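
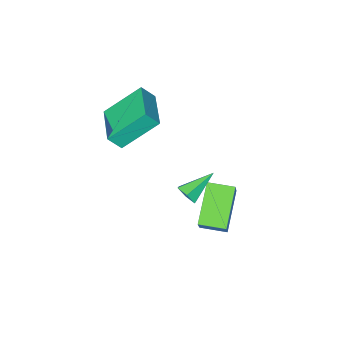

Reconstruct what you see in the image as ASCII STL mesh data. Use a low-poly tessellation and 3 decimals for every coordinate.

solid 
facet normal -0.695 0.277 0.664
outer loop
vertex 3.055 -2.95 4.432
vertex 3.889 -1.227 4.587
vertex 2.573 -2.66 3.807
endloop
endfacet
facet normal -0.435 -0.897 -0.081
outer loop
vertex 4.011 -3.233 2.433
vertex 3.055 -2.95 4.432
vertex 2.573 -2.66 3.807
endloop
endfacet
facet normal -0.695 0.277 0.664
outer loop
vertex 2.573 -2.66 3.807
vertex 3.889 -1.227 4.587
vertex 3.407 -0.938 3.962
endloop
endfacet
facet normal -0.573 0.345 -0.744
outer loop
vertex 3.407 -0.938 3.962
vertex 4.011 -3.233 2.433
vertex 2.573 -2.66 3.807
endloop
endfacet
facet normal 0.573 -0.344 0.744
outer loop
vertex 3.055 -2.95 4.432
vertex 5.327 -1.8 3.213
vertex 3.889 -1.227 4.587
endloop
endfacet
facet normal -0.434 -0.897 -0.080
outer loop
vertex 4.493 -3.522 3.058
vertex 3.055 -2.95 4.432
vertex 4.011 -3.233 2.433
endloop
endfacet
facet normal 0.573 -0.345 0.743
outer loop
vertex 4.493 -3.522 3.058
vertex 5.327 -1.8 3.213
vertex 3.055 -2.95 4.432
endloop
endfacet
facet normal 0.434 0.897 0.080
outer loop
vertex 3.889 -1.227 4.587
vertex 5.327 -1.8 3.213
vertex 3.407 -0.938 3.962
endloop
endfacet
facet normal -0.573 0.344 -0.743
outer loop
vertex 4.845 -1.51 2.588
vertex 4.011 -3.233 2.433
vertex 3.407 -0.938 3.962
endloop
endfacet
facet normal 0.434 0.897 0.081
outer loop
vertex 3.407 -0.938 3.962
vertex 5.327 -1.8 3.213
vertex 4.845 -1.51 2.588
endloop
endfacet
facet normal 0.695 -0.277 -0.664
outer loop
vertex 4.845 -1.51 2.588
vertex 4.493 -3.522 3.058
vertex 4.011 -3.233 2.433
endloop
endfacet
facet normal 0.695 -0.277 -0.664
outer loop
vertex 5.327 -1.8 3.213
vertex 4.493 -3.522 3.058
vertex 4.845 -1.51 2.588
endloop
endfacet
facet normal 0.833 -0.021 -0.553
outer loop
vertex 4.665 2.955 3.478
vertex 4.416 2.644 3.115
vertex 4.398 3.182 3.067
endloop
endfacet
facet normal -0.022 0.869 0.494
outer loop
vertex 4.665 2.955 3.478
vertex 4.398 3.182 3.067
vertex 3.224 2.676 3.905
endloop
endfacet
facet normal 0.834 -0.021 -0.552
outer loop
vertex 4.398 3.182 3.067
vertex 4.416 2.644 3.115
vertex 4.149 2.87 2.703
endloop
endfacet
facet normal -0.548 0.782 -0.296
outer loop
vertex 4.398 3.182 3.067
vertex 4.149 2.87 2.703
vertex 3.224 2.676 3.905
endloop
endfacet
facet normal 0.833 -0.023 -0.553
outer loop
vertex 4.149 2.87 2.703
vertex 4.416 2.644 3.115
vertex 4.166 2.333 2.751
endloop
endfacet
facet normal -0.784 -0.080 -0.616
outer loop
vertex 4.149 2.87 2.703
vertex 4.166 2.333 2.751
vertex 3.224 2.676 3.905
endloop
endfacet
facet normal 0.833 -0.022 -0.553
outer loop
vertex 4.166 2.333 2.751
vertex 4.416 2.644 3.115
vertex 4.433 2.106 3.162
endloop
endfacet
facet normal -0.496 -0.855 -0.150
outer loop
vertex 4.166 2.333 2.751
vertex 4.433 2.106 3.162
vertex 3.224 2.676 3.905
endloop
endfacet
facet normal 0.833 -0.022 -0.553
outer loop
vertex 4.433 2.106 3.162
vertex 4.416 2.644 3.115
vertex 4.683 2.418 3.526
endloop
endfacet
facet normal 0.030 -0.769 0.639
outer loop
vertex 4.433 2.106 3.162
vertex 4.683 2.418 3.526
vertex 3.224 2.676 3.905
endloop
endfacet
facet normal 0.833 -0.022 -0.553
outer loop
vertex 4.683 2.418 3.526
vertex 4.416 2.644 3.115
vertex 4.665 2.955 3.478
endloop
endfacet
facet normal 0.266 0.095 0.959
outer loop
vertex 4.683 2.418 3.526
vertex 4.665 2.955 3.478
vertex 3.224 2.676 3.905
endloop
endfacet
facet normal -0.345 -0.454 -0.822
outer loop
vertex 1.787 0.16 -0.307
vertex 0.946 0.94 -0.384
vertex 2.945 1.298 -1.422
endloop
endfacet
facet normal 0.732 -0.678 0.067
outer loop
vertex 3.494 2.02 -0.116
vertex 1.787 0.16 -0.307
vertex 2.945 1.298 -1.422
endloop
endfacet
facet normal -0.346 -0.453 -0.822
outer loop
vertex 2.945 1.298 -1.422
vertex 0.946 0.94 -0.384
vertex 2.104 2.079 -1.499
endloop
endfacet
facet normal 0.588 0.577 -0.566
outer loop
vertex 2.104 2.079 -1.499
vertex 3.494 2.02 -0.116
vertex 2.945 1.298 -1.422
endloop
endfacet
facet normal -0.588 -0.578 0.566
outer loop
vertex 1.787 0.16 -0.307
vertex 1.495 1.662 0.922
vertex 0.946 0.94 -0.384
endloop
endfacet
facet normal 0.732 -0.678 0.067
outer loop
vertex 2.336 0.881 0.999
vertex 1.787 0.16 -0.307
vertex 3.494 2.02 -0.116
endloop
endfacet
facet normal -0.588 -0.578 0.566
outer loop
vertex 2.336 0.881 0.999
vertex 1.495 1.662 0.922
vertex 1.787 0.16 -0.307
endloop
endfacet
facet normal -0.732 0.678 -0.067
outer loop
vertex 0.946 0.94 -0.384
vertex 1.495 1.662 0.922
vertex 2.104 2.079 -1.499
endloop
endfacet
facet normal 0.588 0.578 -0.566
outer loop
vertex 2.653 2.8 -0.193
vertex 3.494 2.02 -0.116
vertex 2.104 2.079 -1.499
endloop
endfacet
facet normal -0.731 0.679 -0.067
outer loop
vertex 2.104 2.079 -1.499
vertex 1.495 1.662 0.922
vertex 2.653 2.8 -0.193
endloop
endfacet
facet normal 0.345 0.453 0.822
outer loop
vertex 2.653 2.8 -0.193
vertex 2.336 0.881 0.999
vertex 3.494 2.02 -0.116
endloop
endfacet
facet normal 0.346 0.453 0.822
outer loop
vertex 1.495 1.662 0.922
vertex 2.336 0.881 0.999
vertex 2.653 2.8 -0.193
endloop
endfacet

endsolid


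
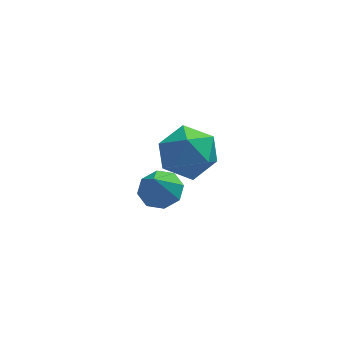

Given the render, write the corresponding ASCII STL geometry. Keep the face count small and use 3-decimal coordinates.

solid 
facet normal 0.277 0.232 0.933
outer loop
vertex -0.72 2.308 0.336
vertex -0.706 1.276 0.588
vertex 0.171 1.743 0.212
endloop
endfacet
facet normal 0.519 0.715 0.468
outer loop
vertex -0.72 2.308 0.336
vertex 0.171 1.743 0.212
vertex -0.122 2.442 -0.531
endloop
endfacet
facet normal -0.043 0.991 0.124
outer loop
vertex -0.72 2.308 0.336
vertex -0.122 2.442 -0.531
vertex -1.18 2.407 -0.616
endloop
endfacet
facet normal -0.632 0.678 0.376
outer loop
vertex -0.72 2.308 0.336
vertex -1.18 2.407 -0.616
vertex -1.541 1.687 0.076
endloop
endfacet
facet normal -0.435 0.208 0.876
outer loop
vertex -0.72 2.308 0.336
vertex -1.541 1.687 0.076
vertex -0.706 1.276 0.588
endloop
endfacet
facet normal 0.926 0.377 -0.011
outer loop
vertex -0.122 2.442 -0.531
vertex 0.171 1.743 0.212
vertex 0.261 1.493 -0.816
endloop
endfacet
facet normal 0.534 -0.406 0.741
outer loop
vertex 0.171 1.743 0.212
vertex -0.706 1.276 0.588
vertex -0.1 0.773 -0.124
endloop
endfacet
facet normal -0.617 -0.444 0.650
outer loop
vertex -0.706 1.276 0.588
vertex -1.541 1.687 0.076
vertex -1.158 0.738 -0.209
endloop
endfacet
facet normal -0.935 0.316 -0.159
outer loop
vertex -1.541 1.687 0.076
vertex -1.18 2.407 -0.616
vertex -1.451 1.437 -0.952
endloop
endfacet
facet normal 0.018 0.824 -0.566
outer loop
vertex -1.18 2.407 -0.616
vertex -0.122 2.442 -0.531
vertex -0.574 1.904 -1.328
endloop
endfacet
facet normal 0.632 -0.678 -0.376
outer loop
vertex -0.56 0.872 -1.076
vertex 0.261 1.493 -0.816
vertex -0.1 0.773 -0.124
endloop
endfacet
facet normal 0.043 -0.991 -0.124
outer loop
vertex -0.56 0.872 -1.076
vertex -0.1 0.773 -0.124
vertex -1.158 0.738 -0.209
endloop
endfacet
facet normal -0.519 -0.715 -0.468
outer loop
vertex -0.56 0.872 -1.076
vertex -1.158 0.738 -0.209
vertex -1.451 1.437 -0.952
endloop
endfacet
facet normal -0.277 -0.232 -0.933
outer loop
vertex -0.56 0.872 -1.076
vertex -1.451 1.437 -0.952
vertex -0.574 1.904 -1.328
endloop
endfacet
facet normal 0.435 -0.208 -0.876
outer loop
vertex -0.56 0.872 -1.076
vertex -0.574 1.904 -1.328
vertex 0.261 1.493 -0.816
endloop
endfacet
facet normal 0.935 -0.316 0.159
outer loop
vertex -0.1 0.773 -0.124
vertex 0.261 1.493 -0.816
vertex 0.171 1.743 0.212
endloop
endfacet
facet normal -0.018 -0.824 0.566
outer loop
vertex -1.158 0.738 -0.209
vertex -0.1 0.773 -0.124
vertex -0.706 1.276 0.588
endloop
endfacet
facet normal -0.926 -0.377 0.011
outer loop
vertex -1.451 1.437 -0.952
vertex -1.158 0.738 -0.209
vertex -1.541 1.687 0.076
endloop
endfacet
facet normal -0.534 0.406 -0.741
outer loop
vertex -0.574 1.904 -1.328
vertex -1.451 1.437 -0.952
vertex -1.18 2.407 -0.616
endloop
endfacet
facet normal 0.617 0.444 -0.650
outer loop
vertex 0.261 1.493 -0.816
vertex -0.574 1.904 -1.328
vertex -0.122 2.442 -0.531
endloop
endfacet
facet normal 0.209 0.409 -0.888
outer loop
vertex -0.794 4.207 -4.066
vertex -1.305 3.714 -4.413
vertex -1.354 4.434 -4.093
endloop
endfacet
facet normal 0.172 0.522 0.835
outer loop
vertex -0.794 4.207 -4.066
vertex -1.354 4.434 -4.093
vertex -1.575 3.186 -3.267
endloop
endfacet
facet normal 0.210 0.409 -0.888
outer loop
vertex -1.354 4.434 -4.093
vertex -1.305 3.714 -4.413
vertex -1.885 4.24 -4.308
endloop
endfacet
facet normal -0.478 0.542 0.691
outer loop
vertex -1.354 4.434 -4.093
vertex -1.885 4.24 -4.308
vertex -1.575 3.186 -3.267
endloop
endfacet
facet normal 0.209 0.408 -0.889
outer loop
vertex -1.885 4.24 -4.308
vertex -1.305 3.714 -4.413
vertex -2.076 3.737 -4.584
endloop
endfacet
facet normal -0.908 0.126 0.398
outer loop
vertex -1.885 4.24 -4.308
vertex -2.076 3.737 -4.584
vertex -1.575 3.186 -3.267
endloop
endfacet
facet normal 0.209 0.409 -0.888
outer loop
vertex -2.076 3.737 -4.584
vertex -1.305 3.714 -4.413
vertex -1.815 3.221 -4.76
endloop
endfacet
facet normal -0.867 -0.482 0.128
outer loop
vertex -2.076 3.737 -4.584
vertex -1.815 3.221 -4.76
vertex -1.575 3.186 -3.267
endloop
endfacet
facet normal 0.210 0.409 -0.888
outer loop
vertex -1.815 3.221 -4.76
vertex -1.305 3.714 -4.413
vertex -1.256 2.993 -4.733
endloop
endfacet
facet normal -0.379 -0.925 0.039
outer loop
vertex -1.815 3.221 -4.76
vertex -1.256 2.993 -4.733
vertex -1.575 3.186 -3.267
endloop
endfacet
facet normal 0.210 0.408 -0.888
outer loop
vertex -1.256 2.993 -4.733
vertex -1.305 3.714 -4.413
vertex -0.725 3.187 -4.518
endloop
endfacet
facet normal 0.271 -0.945 0.183
outer loop
vertex -1.256 2.993 -4.733
vertex -0.725 3.187 -4.518
vertex -1.575 3.186 -3.267
endloop
endfacet
facet normal 0.210 0.408 -0.889
outer loop
vertex -0.725 3.187 -4.518
vertex -1.305 3.714 -4.413
vertex -0.534 3.69 -4.242
endloop
endfacet
facet normal 0.702 -0.528 0.477
outer loop
vertex -0.725 3.187 -4.518
vertex -0.534 3.69 -4.242
vertex -1.575 3.186 -3.267
endloop
endfacet
facet normal 0.210 0.408 -0.889
outer loop
vertex -0.534 3.69 -4.242
vertex -1.305 3.714 -4.413
vertex -0.794 4.207 -4.066
endloop
endfacet
facet normal 0.661 0.078 0.746
outer loop
vertex -0.534 3.69 -4.242
vertex -0.794 4.207 -4.066
vertex -1.575 3.186 -3.267
endloop
endfacet

endsolid


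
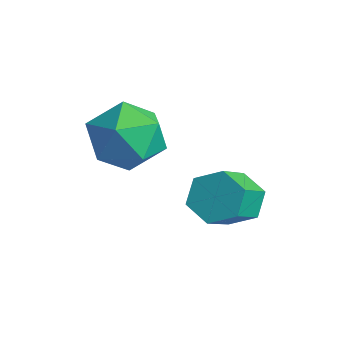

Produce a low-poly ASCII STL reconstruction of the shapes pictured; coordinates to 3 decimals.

solid 
facet normal -0.371 0.706 -0.603
outer loop
vertex 2.992 -1.593 -0.707
vertex 2.711 -1.142 -0.006
vertex 3.515 -0.995 -0.329
endloop
endfacet
facet normal 0.713 -0.199 -0.672
outer loop
vertex 2.992 -1.593 -0.707
vertex 3.515 -0.995 -0.329
vertex 3.591 -2.729 0.264
endloop
endfacet
facet normal 0.713 -0.199 -0.672
outer loop
vertex 3.591 -2.729 0.264
vertex 3.515 -0.995 -0.329
vertex 4.114 -2.131 0.642
endloop
endfacet
facet normal 0.372 -0.706 0.603
outer loop
vertex 3.591 -2.729 0.264
vertex 4.114 -2.131 0.642
vertex 3.309 -2.278 0.966
endloop
endfacet
facet normal -0.371 0.706 -0.603
outer loop
vertex 3.515 -0.995 -0.329
vertex 2.711 -1.142 -0.006
vertex 3.234 -0.544 0.372
endloop
endfacet
facet normal 0.872 0.489 0.035
outer loop
vertex 3.515 -0.995 -0.329
vertex 3.234 -0.544 0.372
vertex 4.114 -2.131 0.642
endloop
endfacet
facet normal 0.872 0.489 0.035
outer loop
vertex 4.114 -2.131 0.642
vertex 3.234 -0.544 0.372
vertex 3.833 -1.68 1.343
endloop
endfacet
facet normal 0.372 -0.706 0.603
outer loop
vertex 4.114 -2.131 0.642
vertex 3.833 -1.68 1.343
vertex 3.309 -2.278 0.966
endloop
endfacet
facet normal -0.372 0.706 -0.603
outer loop
vertex 3.234 -0.544 0.372
vertex 2.711 -1.142 -0.006
vertex 2.429 -0.691 0.696
endloop
endfacet
facet normal 0.159 0.689 0.708
outer loop
vertex 3.234 -0.544 0.372
vertex 2.429 -0.691 0.696
vertex 3.833 -1.68 1.343
endloop
endfacet
facet normal 0.159 0.689 0.708
outer loop
vertex 3.833 -1.68 1.343
vertex 2.429 -0.691 0.696
vertex 3.028 -1.827 1.667
endloop
endfacet
facet normal 0.372 -0.706 0.603
outer loop
vertex 3.833 -1.68 1.343
vertex 3.028 -1.827 1.667
vertex 3.309 -2.278 0.966
endloop
endfacet
facet normal -0.372 0.706 -0.603
outer loop
vertex 2.429 -0.691 0.696
vertex 2.711 -1.142 -0.006
vertex 1.906 -1.289 0.318
endloop
endfacet
facet normal -0.713 0.199 0.672
outer loop
vertex 2.429 -0.691 0.696
vertex 1.906 -1.289 0.318
vertex 3.028 -1.827 1.667
endloop
endfacet
facet normal -0.713 0.199 0.672
outer loop
vertex 3.028 -1.827 1.667
vertex 1.906 -1.289 0.318
vertex 2.505 -2.425 1.289
endloop
endfacet
facet normal 0.371 -0.706 0.603
outer loop
vertex 3.028 -1.827 1.667
vertex 2.505 -2.425 1.289
vertex 3.309 -2.278 0.966
endloop
endfacet
facet normal -0.372 0.706 -0.603
outer loop
vertex 1.906 -1.289 0.318
vertex 2.711 -1.142 -0.006
vertex 2.187 -1.74 -0.383
endloop
endfacet
facet normal -0.872 -0.489 -0.035
outer loop
vertex 1.906 -1.289 0.318
vertex 2.187 -1.74 -0.383
vertex 2.505 -2.425 1.289
endloop
endfacet
facet normal -0.872 -0.489 -0.035
outer loop
vertex 2.505 -2.425 1.289
vertex 2.187 -1.74 -0.383
vertex 2.786 -2.876 0.588
endloop
endfacet
facet normal 0.371 -0.706 0.603
outer loop
vertex 2.505 -2.425 1.289
vertex 2.786 -2.876 0.588
vertex 3.309 -2.278 0.966
endloop
endfacet
facet normal -0.372 0.706 -0.603
outer loop
vertex 2.187 -1.74 -0.383
vertex 2.711 -1.142 -0.006
vertex 2.992 -1.593 -0.707
endloop
endfacet
facet normal -0.159 -0.689 -0.708
outer loop
vertex 2.187 -1.74 -0.383
vertex 2.992 -1.593 -0.707
vertex 2.786 -2.876 0.588
endloop
endfacet
facet normal -0.159 -0.689 -0.708
outer loop
vertex 2.786 -2.876 0.588
vertex 2.992 -1.593 -0.707
vertex 3.591 -2.729 0.264
endloop
endfacet
facet normal 0.372 -0.706 0.603
outer loop
vertex 2.786 -2.876 0.588
vertex 3.591 -2.729 0.264
vertex 3.309 -2.278 0.966
endloop
endfacet
facet normal -0.645 0.522 0.558
outer loop
vertex -0.44 -3.21 2.501
vertex 0.354 -3.275 3.479
vertex 0.43 -2.312 2.667
endloop
endfacet
facet normal -0.700 0.702 -0.130
outer loop
vertex -0.44 -3.21 2.501
vertex 0.43 -2.312 2.667
vertex 0.197 -2.758 1.51
endloop
endfacet
facet normal -0.858 0.113 -0.500
outer loop
vertex -0.44 -3.21 2.501
vertex 0.197 -2.758 1.51
vertex -0.023 -3.997 1.607
endloop
endfacet
facet normal -0.901 -0.431 -0.041
outer loop
vertex -0.44 -3.21 2.501
vertex -0.023 -3.997 1.607
vertex 0.074 -4.316 2.824
endloop
endfacet
facet normal -0.770 -0.179 0.613
outer loop
vertex -0.44 -3.21 2.501
vertex 0.074 -4.316 2.824
vertex 0.354 -3.275 3.479
endloop
endfacet
facet normal -0.061 0.935 -0.348
outer loop
vertex 0.197 -2.758 1.51
vertex 0.43 -2.312 2.667
vertex 1.386 -2.544 1.876
endloop
endfacet
facet normal 0.027 0.643 0.765
outer loop
vertex 0.43 -2.312 2.667
vertex 0.354 -3.275 3.479
vertex 1.483 -2.863 3.093
endloop
endfacet
facet normal -0.175 -0.490 0.854
outer loop
vertex 0.354 -3.275 3.479
vertex 0.074 -4.316 2.824
vertex 1.263 -4.102 3.19
endloop
endfacet
facet normal -0.388 -0.899 -0.205
outer loop
vertex 0.074 -4.316 2.824
vertex -0.023 -3.997 1.607
vertex 1.03 -4.548 2.033
endloop
endfacet
facet normal -0.318 -0.018 -0.948
outer loop
vertex -0.023 -3.997 1.607
vertex 0.197 -2.758 1.51
vertex 1.106 -3.585 1.221
endloop
endfacet
facet normal 0.901 0.431 0.041
outer loop
vertex 1.9 -3.65 2.199
vertex 1.386 -2.544 1.876
vertex 1.483 -2.863 3.093
endloop
endfacet
facet normal 0.858 -0.113 0.500
outer loop
vertex 1.9 -3.65 2.199
vertex 1.483 -2.863 3.093
vertex 1.263 -4.102 3.19
endloop
endfacet
facet normal 0.700 -0.702 0.130
outer loop
vertex 1.9 -3.65 2.199
vertex 1.263 -4.102 3.19
vertex 1.03 -4.548 2.033
endloop
endfacet
facet normal 0.645 -0.522 -0.558
outer loop
vertex 1.9 -3.65 2.199
vertex 1.03 -4.548 2.033
vertex 1.106 -3.585 1.221
endloop
endfacet
facet normal 0.770 0.179 -0.613
outer loop
vertex 1.9 -3.65 2.199
vertex 1.106 -3.585 1.221
vertex 1.386 -2.544 1.876
endloop
endfacet
facet normal 0.388 0.899 0.205
outer loop
vertex 1.483 -2.863 3.093
vertex 1.386 -2.544 1.876
vertex 0.43 -2.312 2.667
endloop
endfacet
facet normal 0.318 0.018 0.948
outer loop
vertex 1.263 -4.102 3.19
vertex 1.483 -2.863 3.093
vertex 0.354 -3.275 3.479
endloop
endfacet
facet normal 0.061 -0.935 0.348
outer loop
vertex 1.03 -4.548 2.033
vertex 1.263 -4.102 3.19
vertex 0.074 -4.316 2.824
endloop
endfacet
facet normal -0.027 -0.643 -0.765
outer loop
vertex 1.106 -3.585 1.221
vertex 1.03 -4.548 2.033
vertex -0.023 -3.997 1.607
endloop
endfacet
facet normal 0.175 0.490 -0.854
outer loop
vertex 1.386 -2.544 1.876
vertex 1.106 -3.585 1.221
vertex 0.197 -2.758 1.51
endloop
endfacet

endsolid


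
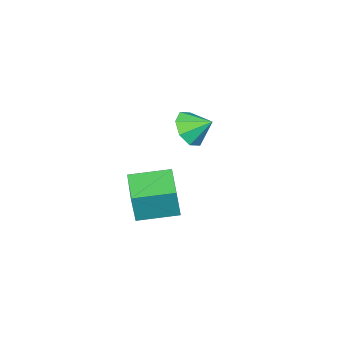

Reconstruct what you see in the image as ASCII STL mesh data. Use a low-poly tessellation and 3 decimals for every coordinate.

solid 
facet normal -0.664 0.737 0.127
outer loop
vertex 1.274 -2.264 -1.831
vertex 2.605 -1.009 -2.165
vertex 0.888 -2.315 -3.558
endloop
endfacet
facet normal -0.715 -0.675 0.180
outer loop
vertex 2.235 -3.811 -3.815
vertex 1.274 -2.264 -1.831
vertex 0.888 -2.315 -3.558
endloop
endfacet
facet normal -0.664 0.737 0.127
outer loop
vertex 0.888 -2.315 -3.558
vertex 2.605 -1.009 -2.165
vertex 2.219 -1.059 -3.892
endloop
endfacet
facet normal -0.218 -0.029 -0.976
outer loop
vertex 2.219 -1.059 -3.892
vertex 2.235 -3.811 -3.815
vertex 0.888 -2.315 -3.558
endloop
endfacet
facet normal 0.218 0.029 0.976
outer loop
vertex 1.274 -2.264 -1.831
vertex 3.952 -2.505 -2.422
vertex 2.605 -1.009 -2.165
endloop
endfacet
facet normal -0.716 -0.675 0.180
outer loop
vertex 2.621 -3.761 -2.088
vertex 1.274 -2.264 -1.831
vertex 2.235 -3.811 -3.815
endloop
endfacet
facet normal 0.218 0.029 0.976
outer loop
vertex 2.621 -3.761 -2.088
vertex 3.952 -2.505 -2.422
vertex 1.274 -2.264 -1.831
endloop
endfacet
facet normal 0.716 0.675 -0.179
outer loop
vertex 2.605 -1.009 -2.165
vertex 3.952 -2.505 -2.422
vertex 2.219 -1.059 -3.892
endloop
endfacet
facet normal -0.218 -0.029 -0.976
outer loop
vertex 3.566 -2.556 -4.149
vertex 2.235 -3.811 -3.815
vertex 2.219 -1.059 -3.892
endloop
endfacet
facet normal 0.716 0.675 -0.180
outer loop
vertex 2.219 -1.059 -3.892
vertex 3.952 -2.505 -2.422
vertex 3.566 -2.556 -4.149
endloop
endfacet
facet normal 0.663 -0.737 -0.127
outer loop
vertex 3.566 -2.556 -4.149
vertex 2.621 -3.761 -2.088
vertex 2.235 -3.811 -3.815
endloop
endfacet
facet normal 0.664 -0.737 -0.127
outer loop
vertex 3.952 -2.505 -2.422
vertex 2.621 -3.761 -2.088
vertex 3.566 -2.556 -4.149
endloop
endfacet
facet normal 0.224 -0.803 -0.553
outer loop
vertex -1.949 -4.498 -1.138
vertex -2.669 -4.172 -1.903
vertex -1.598 -4.0 -1.719
endloop
endfacet
facet normal 0.569 0.422 0.706
outer loop
vertex -1.949 -4.498 -1.138
vertex -1.598 -4.0 -1.719
vertex -2.971 -3.088 -1.157
endloop
endfacet
facet normal 0.224 -0.802 -0.553
outer loop
vertex -1.598 -4.0 -1.719
vertex -2.669 -4.172 -1.903
vertex -1.875 -3.602 -2.408
endloop
endfacet
facet normal 0.599 0.774 0.206
outer loop
vertex -1.598 -4.0 -1.719
vertex -1.875 -3.602 -2.408
vertex -2.971 -3.088 -1.157
endloop
endfacet
facet normal 0.225 -0.803 -0.553
outer loop
vertex -1.875 -3.602 -2.408
vertex -2.669 -4.172 -1.903
vertex -2.616 -3.539 -2.801
endloop
endfacet
facet normal 0.198 0.955 -0.219
outer loop
vertex -1.875 -3.602 -2.408
vertex -2.616 -3.539 -2.801
vertex -2.971 -3.088 -1.157
endloop
endfacet
facet normal 0.224 -0.803 -0.553
outer loop
vertex -2.616 -3.539 -2.801
vertex -2.669 -4.172 -1.903
vertex -3.389 -3.846 -2.668
endloop
endfacet
facet normal -0.397 0.860 -0.322
outer loop
vertex -2.616 -3.539 -2.801
vertex -3.389 -3.846 -2.668
vertex -2.971 -3.088 -1.157
endloop
endfacet
facet normal 0.224 -0.803 -0.553
outer loop
vertex -3.389 -3.846 -2.668
vertex -2.669 -4.172 -1.903
vertex -3.74 -4.344 -2.087
endloop
endfacet
facet normal -0.838 0.543 -0.041
outer loop
vertex -3.389 -3.846 -2.668
vertex -3.74 -4.344 -2.087
vertex -2.971 -3.088 -1.157
endloop
endfacet
facet normal 0.224 -0.803 -0.553
outer loop
vertex -3.74 -4.344 -2.087
vertex -2.669 -4.172 -1.903
vertex -3.463 -4.741 -1.398
endloop
endfacet
facet normal -0.868 0.191 0.459
outer loop
vertex -3.74 -4.344 -2.087
vertex -3.463 -4.741 -1.398
vertex -2.971 -3.088 -1.157
endloop
endfacet
facet normal 0.224 -0.803 -0.553
outer loop
vertex -3.463 -4.741 -1.398
vertex -2.669 -4.172 -1.903
vertex -2.721 -4.805 -1.005
endloop
endfacet
facet normal -0.467 0.010 0.884
outer loop
vertex -3.463 -4.741 -1.398
vertex -2.721 -4.805 -1.005
vertex -2.971 -3.088 -1.157
endloop
endfacet
facet normal 0.224 -0.803 -0.553
outer loop
vertex -2.721 -4.805 -1.005
vertex -2.669 -4.172 -1.903
vertex -1.949 -4.498 -1.138
endloop
endfacet
facet normal 0.128 0.106 0.986
outer loop
vertex -2.721 -4.805 -1.005
vertex -1.949 -4.498 -1.138
vertex -2.971 -3.088 -1.157
endloop
endfacet

endsolid


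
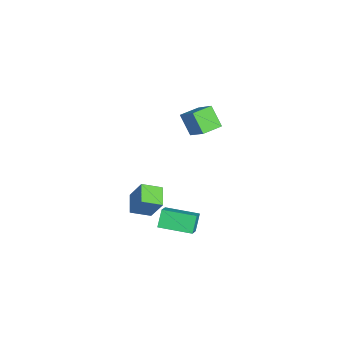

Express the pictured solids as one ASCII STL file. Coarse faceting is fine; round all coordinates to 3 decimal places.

solid 
facet normal -0.564 0.187 0.804
outer loop
vertex 3.779 -2.099 -1.058
vertex 4.201 -0.06 -1.237
vertex 2.554 -1.925 -1.958
endloop
endfacet
facet normal -0.202 -0.976 0.086
outer loop
vertex 3.259 -2.16 -2.963
vertex 3.779 -2.099 -1.058
vertex 2.554 -1.925 -1.958
endloop
endfacet
facet normal -0.564 0.187 0.804
outer loop
vertex 2.554 -1.925 -1.958
vertex 4.201 -0.06 -1.237
vertex 2.976 0.114 -2.137
endloop
endfacet
facet normal -0.801 0.114 -0.588
outer loop
vertex 2.976 0.114 -2.137
vertex 3.259 -2.16 -2.963
vertex 2.554 -1.925 -1.958
endloop
endfacet
facet normal 0.801 -0.114 0.588
outer loop
vertex 3.779 -2.099 -1.058
vertex 4.906 -0.295 -2.242
vertex 4.201 -0.06 -1.237
endloop
endfacet
facet normal -0.202 -0.976 0.086
outer loop
vertex 4.484 -2.334 -2.063
vertex 3.779 -2.099 -1.058
vertex 3.259 -2.16 -2.963
endloop
endfacet
facet normal 0.801 -0.114 0.588
outer loop
vertex 4.484 -2.334 -2.063
vertex 4.906 -0.295 -2.242
vertex 3.779 -2.099 -1.058
endloop
endfacet
facet normal 0.202 0.976 -0.086
outer loop
vertex 4.201 -0.06 -1.237
vertex 4.906 -0.295 -2.242
vertex 2.976 0.114 -2.137
endloop
endfacet
facet normal -0.801 0.114 -0.588
outer loop
vertex 3.681 -0.121 -3.142
vertex 3.259 -2.16 -2.963
vertex 2.976 0.114 -2.137
endloop
endfacet
facet normal 0.202 0.976 -0.086
outer loop
vertex 2.976 0.114 -2.137
vertex 4.906 -0.295 -2.242
vertex 3.681 -0.121 -3.142
endloop
endfacet
facet normal 0.564 -0.187 -0.804
outer loop
vertex 3.681 -0.121 -3.142
vertex 4.484 -2.334 -2.063
vertex 3.259 -2.16 -2.963
endloop
endfacet
facet normal 0.564 -0.187 -0.804
outer loop
vertex 4.906 -0.295 -2.242
vertex 4.484 -2.334 -2.063
vertex 3.681 -0.121 -3.142
endloop
endfacet
facet normal -0.578 0.814 0.052
outer loop
vertex -5.133 -0.042 1.029
vertex -3.902 0.758 2.202
vertex -4.337 0.605 -0.25
endloop
endfacet
facet normal -0.655 -0.426 -0.624
outer loop
vertex -3.538 -0.518 -0.322
vertex -5.133 -0.042 1.029
vertex -4.337 0.605 -0.25
endloop
endfacet
facet normal -0.579 0.814 0.052
outer loop
vertex -4.337 0.605 -0.25
vertex -3.902 0.758 2.202
vertex -3.105 1.406 0.923
endloop
endfacet
facet normal 0.485 0.395 -0.780
outer loop
vertex -3.105 1.406 0.923
vertex -3.538 -0.518 -0.322
vertex -4.337 0.605 -0.25
endloop
endfacet
facet normal -0.486 -0.396 0.780
outer loop
vertex -5.133 -0.042 1.029
vertex -3.103 -0.365 2.13
vertex -3.902 0.758 2.202
endloop
endfacet
facet normal -0.655 -0.425 -0.624
outer loop
vertex -4.335 -1.166 0.957
vertex -5.133 -0.042 1.029
vertex -3.538 -0.518 -0.322
endloop
endfacet
facet normal -0.486 -0.395 0.780
outer loop
vertex -4.335 -1.166 0.957
vertex -3.103 -0.365 2.13
vertex -5.133 -0.042 1.029
endloop
endfacet
facet normal 0.655 0.426 0.624
outer loop
vertex -3.902 0.758 2.202
vertex -3.103 -0.365 2.13
vertex -3.105 1.406 0.923
endloop
endfacet
facet normal 0.486 0.395 -0.780
outer loop
vertex -2.307 0.282 0.851
vertex -3.538 -0.518 -0.322
vertex -3.105 1.406 0.923
endloop
endfacet
facet normal 0.656 0.426 0.623
outer loop
vertex -3.105 1.406 0.923
vertex -3.103 -0.365 2.13
vertex -2.307 0.282 0.851
endloop
endfacet
facet normal 0.579 -0.814 -0.052
outer loop
vertex -2.307 0.282 0.851
vertex -4.335 -1.166 0.957
vertex -3.538 -0.518 -0.322
endloop
endfacet
facet normal 0.579 -0.814 -0.052
outer loop
vertex -3.103 -0.365 2.13
vertex -4.335 -1.166 0.957
vertex -2.307 0.282 0.851
endloop
endfacet
facet normal -0.937 -0.033 0.348
outer loop
vertex 1.623 -3.348 -0.606
vertex 1.391 -2.097 -1.112
vertex 1.078 -4.069 -2.14
endloop
endfacet
facet normal 0.170 -0.914 0.369
outer loop
vertex 2.389 -4.023 -2.628
vertex 1.623 -3.348 -0.606
vertex 1.078 -4.069 -2.14
endloop
endfacet
facet normal -0.937 -0.033 0.348
outer loop
vertex 1.078 -4.069 -2.14
vertex 1.391 -2.097 -1.112
vertex 0.846 -2.817 -2.646
endloop
endfacet
facet normal -0.306 -0.405 -0.861
outer loop
vertex 0.846 -2.817 -2.646
vertex 2.389 -4.023 -2.628
vertex 1.078 -4.069 -2.14
endloop
endfacet
facet normal 0.306 0.405 0.861
outer loop
vertex 1.623 -3.348 -0.606
vertex 2.702 -2.051 -1.6
vertex 1.391 -2.097 -1.112
endloop
endfacet
facet normal 0.169 -0.914 0.369
outer loop
vertex 2.934 -3.303 -1.094
vertex 1.623 -3.348 -0.606
vertex 2.389 -4.023 -2.628
endloop
endfacet
facet normal 0.307 0.405 0.861
outer loop
vertex 2.934 -3.303 -1.094
vertex 2.702 -2.051 -1.6
vertex 1.623 -3.348 -0.606
endloop
endfacet
facet normal -0.169 0.914 -0.369
outer loop
vertex 1.391 -2.097 -1.112
vertex 2.702 -2.051 -1.6
vertex 0.846 -2.817 -2.646
endloop
endfacet
facet normal -0.307 -0.405 -0.861
outer loop
vertex 2.157 -2.772 -3.134
vertex 2.389 -4.023 -2.628
vertex 0.846 -2.817 -2.646
endloop
endfacet
facet normal -0.169 0.914 -0.369
outer loop
vertex 0.846 -2.817 -2.646
vertex 2.702 -2.051 -1.6
vertex 2.157 -2.772 -3.134
endloop
endfacet
facet normal 0.937 0.033 -0.348
outer loop
vertex 2.157 -2.772 -3.134
vertex 2.934 -3.303 -1.094
vertex 2.389 -4.023 -2.628
endloop
endfacet
facet normal 0.937 0.033 -0.348
outer loop
vertex 2.702 -2.051 -1.6
vertex 2.934 -3.303 -1.094
vertex 2.157 -2.772 -3.134
endloop
endfacet

endsolid


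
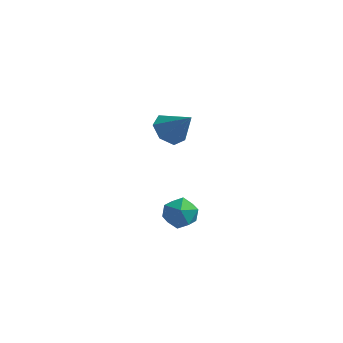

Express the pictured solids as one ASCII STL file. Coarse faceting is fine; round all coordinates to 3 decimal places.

solid 
facet normal -0.818 0.446 -0.362
outer loop
vertex 0.284 -2.031 -2.631
vertex -0.193 -2.705 -2.383
vertex -0.07 -2.042 -1.845
endloop
endfacet
facet normal -0.341 0.929 -0.141
outer loop
vertex 0.284 -2.031 -2.631
vertex -0.07 -2.042 -1.845
vertex 0.738 -1.761 -1.95
endloop
endfacet
facet normal 0.265 0.823 -0.503
outer loop
vertex 0.284 -2.031 -2.631
vertex 0.738 -1.761 -1.95
vertex 1.114 -2.25 -2.552
endloop
endfacet
facet normal 0.163 0.275 -0.948
outer loop
vertex 0.284 -2.031 -2.631
vertex 1.114 -2.25 -2.552
vertex 0.539 -2.833 -2.82
endloop
endfacet
facet normal -0.507 0.042 -0.861
outer loop
vertex 0.284 -2.031 -2.631
vertex 0.539 -2.833 -2.82
vertex -0.193 -2.705 -2.383
endloop
endfacet
facet normal -0.210 0.809 0.549
outer loop
vertex 0.738 -1.761 -1.95
vertex -0.07 -2.042 -1.845
vertex 0.541 -2.267 -1.28
endloop
endfacet
facet normal -0.981 0.027 0.191
outer loop
vertex -0.07 -2.042 -1.845
vertex -0.193 -2.705 -2.383
vertex -0.034 -2.85 -1.548
endloop
endfacet
facet normal -0.477 -0.628 -0.615
outer loop
vertex -0.193 -2.705 -2.383
vertex 0.539 -2.833 -2.82
vertex 0.342 -3.339 -2.15
endloop
endfacet
facet normal 0.606 -0.251 -0.755
outer loop
vertex 0.539 -2.833 -2.82
vertex 1.114 -2.25 -2.552
vertex 1.15 -3.058 -2.255
endloop
endfacet
facet normal 0.770 0.637 -0.036
outer loop
vertex 1.114 -2.25 -2.552
vertex 0.738 -1.761 -1.95
vertex 1.273 -2.395 -1.717
endloop
endfacet
facet normal -0.163 -0.275 0.948
outer loop
vertex 0.796 -3.069 -1.469
vertex 0.541 -2.267 -1.28
vertex -0.034 -2.85 -1.548
endloop
endfacet
facet normal -0.265 -0.823 0.503
outer loop
vertex 0.796 -3.069 -1.469
vertex -0.034 -2.85 -1.548
vertex 0.342 -3.339 -2.15
endloop
endfacet
facet normal 0.341 -0.929 0.141
outer loop
vertex 0.796 -3.069 -1.469
vertex 0.342 -3.339 -2.15
vertex 1.15 -3.058 -2.255
endloop
endfacet
facet normal 0.818 -0.446 0.362
outer loop
vertex 0.796 -3.069 -1.469
vertex 1.15 -3.058 -2.255
vertex 1.273 -2.395 -1.717
endloop
endfacet
facet normal 0.507 -0.042 0.861
outer loop
vertex 0.796 -3.069 -1.469
vertex 1.273 -2.395 -1.717
vertex 0.541 -2.267 -1.28
endloop
endfacet
facet normal -0.606 0.251 0.755
outer loop
vertex -0.034 -2.85 -1.548
vertex 0.541 -2.267 -1.28
vertex -0.07 -2.042 -1.845
endloop
endfacet
facet normal -0.770 -0.637 0.036
outer loop
vertex 0.342 -3.339 -2.15
vertex -0.034 -2.85 -1.548
vertex -0.193 -2.705 -2.383
endloop
endfacet
facet normal 0.210 -0.809 -0.549
outer loop
vertex 1.15 -3.058 -2.255
vertex 0.342 -3.339 -2.15
vertex 0.539 -2.833 -2.82
endloop
endfacet
facet normal 0.981 -0.027 -0.191
outer loop
vertex 1.273 -2.395 -1.717
vertex 1.15 -3.058 -2.255
vertex 1.114 -2.25 -2.552
endloop
endfacet
facet normal 0.477 0.628 0.615
outer loop
vertex 0.541 -2.267 -1.28
vertex 1.273 -2.395 -1.717
vertex 0.738 -1.761 -1.95
endloop
endfacet
facet normal -0.690 0.074 -0.720
outer loop
vertex -2.02 2.323 -1.56
vertex -2.498 2.899 -1.043
vertex -1.846 3.089 -1.648
endloop
endfacet
facet normal 0.929 -0.243 -0.278
outer loop
vertex -2.02 2.323 -1.56
vertex -1.846 3.089 -1.648
vertex -1.402 2.781 0.103
endloop
endfacet
facet normal -0.690 0.074 -0.720
outer loop
vertex -1.846 3.089 -1.648
vertex -2.498 2.899 -1.043
vertex -2.163 3.711 -1.28
endloop
endfacet
facet normal 0.852 0.509 -0.126
outer loop
vertex -1.846 3.089 -1.648
vertex -2.163 3.711 -1.28
vertex -1.402 2.781 0.103
endloop
endfacet
facet normal -0.690 0.074 -0.720
outer loop
vertex -2.163 3.711 -1.28
vertex -2.498 2.899 -1.043
vertex -2.733 3.722 -0.733
endloop
endfacet
facet normal 0.371 0.852 0.369
outer loop
vertex -2.163 3.711 -1.28
vertex -2.733 3.722 -0.733
vertex -1.402 2.781 0.103
endloop
endfacet
facet normal -0.690 0.074 -0.720
outer loop
vertex -2.733 3.722 -0.733
vertex -2.498 2.899 -1.043
vertex -3.126 3.113 -0.419
endloop
endfacet
facet normal -0.151 0.528 0.835
outer loop
vertex -2.733 3.722 -0.733
vertex -3.126 3.113 -0.419
vertex -1.402 2.781 0.103
endloop
endfacet
facet normal -0.690 0.074 -0.720
outer loop
vertex -3.126 3.113 -0.419
vertex -2.498 2.899 -1.043
vertex -3.046 2.343 -0.575
endloop
endfacet
facet normal -0.321 -0.220 0.921
outer loop
vertex -3.126 3.113 -0.419
vertex -3.046 2.343 -0.575
vertex -1.402 2.781 0.103
endloop
endfacet
facet normal -0.690 0.074 -0.720
outer loop
vertex -3.046 2.343 -0.575
vertex -2.498 2.899 -1.043
vertex -2.554 1.991 -1.083
endloop
endfacet
facet normal -0.011 -0.827 0.562
outer loop
vertex -3.046 2.343 -0.575
vertex -2.554 1.991 -1.083
vertex -1.402 2.781 0.103
endloop
endfacet
facet normal -0.690 0.074 -0.720
outer loop
vertex -2.554 1.991 -1.083
vertex -2.498 2.899 -1.043
vertex -2.02 2.323 -1.56
endloop
endfacet
facet normal 0.546 -0.838 0.028
outer loop
vertex -2.554 1.991 -1.083
vertex -2.02 2.323 -1.56
vertex -1.402 2.781 0.103
endloop
endfacet

endsolid


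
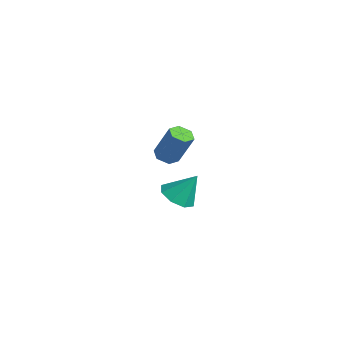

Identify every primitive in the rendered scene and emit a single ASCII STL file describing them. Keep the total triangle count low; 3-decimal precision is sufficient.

solid 
facet normal -0.258 -0.491 -0.832
outer loop
vertex -0.015 -1.205 -4.343
vertex -0.841 -1.173 -4.106
vertex -0.32 -0.667 -4.566
endloop
endfacet
facet normal 0.869 0.495 0.007
outer loop
vertex -0.015 -1.205 -4.343
vertex -0.32 -0.667 -4.566
vertex -0.459 -0.447 -2.874
endloop
endfacet
facet normal -0.258 -0.491 -0.832
outer loop
vertex -0.32 -0.667 -4.566
vertex -0.841 -1.173 -4.106
vertex -0.93 -0.424 -4.52
endloop
endfacet
facet normal 0.363 0.927 -0.091
outer loop
vertex -0.32 -0.667 -4.566
vertex -0.93 -0.424 -4.52
vertex -0.459 -0.447 -2.874
endloop
endfacet
facet normal -0.258 -0.491 -0.832
outer loop
vertex -0.93 -0.424 -4.52
vertex -0.841 -1.173 -4.106
vertex -1.488 -0.621 -4.231
endloop
endfacet
facet normal -0.287 0.953 0.095
outer loop
vertex -0.93 -0.424 -4.52
vertex -1.488 -0.621 -4.231
vertex -0.459 -0.447 -2.874
endloop
endfacet
facet normal -0.258 -0.491 -0.832
outer loop
vertex -1.488 -0.621 -4.231
vertex -0.841 -1.173 -4.106
vertex -1.667 -1.141 -3.869
endloop
endfacet
facet normal -0.695 0.556 0.456
outer loop
vertex -1.488 -0.621 -4.231
vertex -1.667 -1.141 -3.869
vertex -0.459 -0.447 -2.874
endloop
endfacet
facet normal -0.258 -0.490 -0.833
outer loop
vertex -1.667 -1.141 -3.869
vertex -0.841 -1.173 -4.106
vertex -1.362 -1.68 -3.646
endloop
endfacet
facet normal -0.625 -0.031 0.780
outer loop
vertex -1.667 -1.141 -3.869
vertex -1.362 -1.68 -3.646
vertex -0.459 -0.447 -2.874
endloop
endfacet
facet normal -0.257 -0.491 -0.832
outer loop
vertex -1.362 -1.68 -3.646
vertex -0.841 -1.173 -4.106
vertex -0.751 -1.922 -3.692
endloop
endfacet
facet normal -0.118 -0.464 0.878
outer loop
vertex -1.362 -1.68 -3.646
vertex -0.751 -1.922 -3.692
vertex -0.459 -0.447 -2.874
endloop
endfacet
facet normal -0.258 -0.491 -0.832
outer loop
vertex -0.751 -1.922 -3.692
vertex -0.841 -1.173 -4.106
vertex -0.193 -1.725 -3.981
endloop
endfacet
facet normal 0.531 -0.489 0.692
outer loop
vertex -0.751 -1.922 -3.692
vertex -0.193 -1.725 -3.981
vertex -0.459 -0.447 -2.874
endloop
endfacet
facet normal -0.258 -0.491 -0.832
outer loop
vertex -0.193 -1.725 -3.981
vertex -0.841 -1.173 -4.106
vertex -0.015 -1.205 -4.343
endloop
endfacet
facet normal 0.939 -0.091 0.331
outer loop
vertex -0.193 -1.725 -3.981
vertex -0.015 -1.205 -4.343
vertex -0.459 -0.447 -2.874
endloop
endfacet
facet normal -0.337 -0.282 -0.898
outer loop
vertex 3.197 -3.15 0.314
vertex 2.69 -3.067 0.478
vertex 2.968 -2.666 0.248
endloop
endfacet
facet normal 0.840 0.340 -0.423
outer loop
vertex 3.197 -3.15 0.314
vertex 2.968 -2.666 0.248
vertex 3.718 -2.717 1.697
endloop
endfacet
facet normal 0.840 0.339 -0.423
outer loop
vertex 3.718 -2.717 1.697
vertex 2.968 -2.666 0.248
vertex 3.489 -2.232 1.631
endloop
endfacet
facet normal 0.338 0.282 0.898
outer loop
vertex 3.718 -2.717 1.697
vertex 3.489 -2.232 1.631
vertex 3.21 -2.633 1.862
endloop
endfacet
facet normal -0.339 -0.280 -0.898
outer loop
vertex 2.968 -2.666 0.248
vertex 2.69 -3.067 0.478
vertex 2.461 -2.582 0.413
endloop
endfacet
facet normal 0.054 0.947 -0.317
outer loop
vertex 2.968 -2.666 0.248
vertex 2.461 -2.582 0.413
vertex 3.489 -2.232 1.631
endloop
endfacet
facet normal 0.052 0.947 -0.316
outer loop
vertex 3.489 -2.232 1.631
vertex 2.461 -2.582 0.413
vertex 2.981 -2.149 1.796
endloop
endfacet
facet normal 0.338 0.282 0.898
outer loop
vertex 3.489 -2.232 1.631
vertex 2.981 -2.149 1.796
vertex 3.21 -2.633 1.862
endloop
endfacet
facet normal -0.338 -0.280 -0.898
outer loop
vertex 2.461 -2.582 0.413
vertex 2.69 -3.067 0.478
vertex 2.182 -2.983 0.643
endloop
endfacet
facet normal -0.787 0.608 0.106
outer loop
vertex 2.461 -2.582 0.413
vertex 2.182 -2.983 0.643
vertex 2.981 -2.149 1.796
endloop
endfacet
facet normal -0.787 0.607 0.107
outer loop
vertex 2.981 -2.149 1.796
vertex 2.182 -2.983 0.643
vertex 2.703 -2.55 2.026
endloop
endfacet
facet normal 0.337 0.282 0.898
outer loop
vertex 2.981 -2.149 1.796
vertex 2.703 -2.55 2.026
vertex 3.21 -2.633 1.862
endloop
endfacet
facet normal -0.338 -0.282 -0.898
outer loop
vertex 2.182 -2.983 0.643
vertex 2.69 -3.067 0.478
vertex 2.411 -3.468 0.709
endloop
endfacet
facet normal -0.840 -0.339 0.423
outer loop
vertex 2.182 -2.983 0.643
vertex 2.411 -3.468 0.709
vertex 2.703 -2.55 2.026
endloop
endfacet
facet normal -0.840 -0.340 0.423
outer loop
vertex 2.703 -2.55 2.026
vertex 2.411 -3.468 0.709
vertex 2.932 -3.034 2.092
endloop
endfacet
facet normal 0.337 0.282 0.898
outer loop
vertex 2.703 -2.55 2.026
vertex 2.932 -3.034 2.092
vertex 3.21 -2.633 1.862
endloop
endfacet
facet normal -0.338 -0.282 -0.898
outer loop
vertex 2.411 -3.468 0.709
vertex 2.69 -3.067 0.478
vertex 2.919 -3.551 0.544
endloop
endfacet
facet normal -0.052 -0.947 0.317
outer loop
vertex 2.411 -3.468 0.709
vertex 2.919 -3.551 0.544
vertex 2.932 -3.034 2.092
endloop
endfacet
facet normal -0.054 -0.947 0.317
outer loop
vertex 2.932 -3.034 2.092
vertex 2.919 -3.551 0.544
vertex 3.439 -3.118 1.927
endloop
endfacet
facet normal 0.339 0.280 0.898
outer loop
vertex 2.932 -3.034 2.092
vertex 3.439 -3.118 1.927
vertex 3.21 -2.633 1.862
endloop
endfacet
facet normal -0.337 -0.282 -0.898
outer loop
vertex 2.919 -3.551 0.544
vertex 2.69 -3.067 0.478
vertex 3.197 -3.15 0.314
endloop
endfacet
facet normal 0.788 -0.607 -0.106
outer loop
vertex 2.919 -3.551 0.544
vertex 3.197 -3.15 0.314
vertex 3.439 -3.118 1.927
endloop
endfacet
facet normal 0.787 -0.608 -0.106
outer loop
vertex 3.439 -3.118 1.927
vertex 3.197 -3.15 0.314
vertex 3.718 -2.717 1.697
endloop
endfacet
facet normal 0.338 0.280 0.898
outer loop
vertex 3.439 -3.118 1.927
vertex 3.718 -2.717 1.697
vertex 3.21 -2.633 1.862
endloop
endfacet

endsolid


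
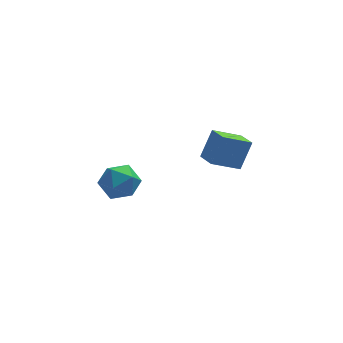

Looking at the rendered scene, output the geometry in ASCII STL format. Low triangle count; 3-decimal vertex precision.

solid 
facet normal -0.808 0.578 -0.114
outer loop
vertex -3.54 0.863 -2.434
vertex -4.067 0.287 -1.624
vertex -3.455 1.194 -1.362
endloop
endfacet
facet normal -0.213 0.938 -0.273
outer loop
vertex -3.54 0.863 -2.434
vertex -3.455 1.194 -1.362
vertex -2.549 1.206 -2.028
endloop
endfacet
facet normal 0.122 0.591 -0.797
outer loop
vertex -3.54 0.863 -2.434
vertex -2.549 1.206 -2.028
vertex -2.6 0.307 -2.702
endloop
endfacet
facet normal -0.266 0.015 -0.964
outer loop
vertex -3.54 0.863 -2.434
vertex -2.6 0.307 -2.702
vertex -3.538 -0.262 -2.452
endloop
endfacet
facet normal -0.841 0.007 -0.542
outer loop
vertex -3.54 0.863 -2.434
vertex -3.538 -0.262 -2.452
vertex -4.067 0.287 -1.624
endloop
endfacet
facet normal 0.210 0.930 0.302
outer loop
vertex -2.549 1.206 -2.028
vertex -3.455 1.194 -1.362
vertex -2.462 0.842 -0.968
endloop
endfacet
facet normal -0.753 0.346 0.560
outer loop
vertex -3.455 1.194 -1.362
vertex -4.067 0.287 -1.624
vertex -3.4 0.273 -0.718
endloop
endfacet
facet normal -0.806 -0.577 -0.132
outer loop
vertex -4.067 0.287 -1.624
vertex -3.538 -0.262 -2.452
vertex -3.451 -0.626 -1.392
endloop
endfacet
facet normal 0.124 -0.564 -0.817
outer loop
vertex -3.538 -0.262 -2.452
vertex -2.6 0.307 -2.702
vertex -2.545 -0.614 -2.058
endloop
endfacet
facet normal 0.752 0.368 -0.548
outer loop
vertex -2.6 0.307 -2.702
vertex -2.549 1.206 -2.028
vertex -1.933 0.293 -1.796
endloop
endfacet
facet normal 0.266 -0.015 0.964
outer loop
vertex -2.46 -0.283 -0.986
vertex -2.462 0.842 -0.968
vertex -3.4 0.273 -0.718
endloop
endfacet
facet normal -0.122 -0.591 0.797
outer loop
vertex -2.46 -0.283 -0.986
vertex -3.4 0.273 -0.718
vertex -3.451 -0.626 -1.392
endloop
endfacet
facet normal 0.213 -0.938 0.273
outer loop
vertex -2.46 -0.283 -0.986
vertex -3.451 -0.626 -1.392
vertex -2.545 -0.614 -2.058
endloop
endfacet
facet normal 0.808 -0.578 0.114
outer loop
vertex -2.46 -0.283 -0.986
vertex -2.545 -0.614 -2.058
vertex -1.933 0.293 -1.796
endloop
endfacet
facet normal 0.841 -0.007 0.542
outer loop
vertex -2.46 -0.283 -0.986
vertex -1.933 0.293 -1.796
vertex -2.462 0.842 -0.968
endloop
endfacet
facet normal -0.124 0.564 0.817
outer loop
vertex -3.4 0.273 -0.718
vertex -2.462 0.842 -0.968
vertex -3.455 1.194 -1.362
endloop
endfacet
facet normal -0.752 -0.368 0.548
outer loop
vertex -3.451 -0.626 -1.392
vertex -3.4 0.273 -0.718
vertex -4.067 0.287 -1.624
endloop
endfacet
facet normal -0.210 -0.930 -0.302
outer loop
vertex -2.545 -0.614 -2.058
vertex -3.451 -0.626 -1.392
vertex -3.538 -0.262 -2.452
endloop
endfacet
facet normal 0.753 -0.346 -0.560
outer loop
vertex -1.933 0.293 -1.796
vertex -2.545 -0.614 -2.058
vertex -2.6 0.307 -2.702
endloop
endfacet
facet normal 0.806 0.577 0.132
outer loop
vertex -2.462 0.842 -0.968
vertex -1.933 0.293 -1.796
vertex -2.549 1.206 -2.028
endloop
endfacet
facet normal -0.882 -0.114 0.458
outer loop
vertex 2.569 2.759 -1.131
vertex 2.274 3.909 -1.413
vertex 1.864 2.211 -2.625
endloop
endfacet
facet normal 0.242 -0.942 0.231
outer loop
vertex 3.406 2.411 -3.427
vertex 2.569 2.759 -1.131
vertex 1.864 2.211 -2.625
endloop
endfacet
facet normal -0.881 -0.114 0.458
outer loop
vertex 1.864 2.211 -2.625
vertex 2.274 3.909 -1.413
vertex 1.568 3.361 -2.907
endloop
endfacet
facet normal -0.406 -0.315 -0.858
outer loop
vertex 1.568 3.361 -2.907
vertex 3.406 2.411 -3.427
vertex 1.864 2.211 -2.625
endloop
endfacet
facet normal 0.406 0.314 0.858
outer loop
vertex 2.569 2.759 -1.131
vertex 3.816 4.109 -2.215
vertex 2.274 3.909 -1.413
endloop
endfacet
facet normal 0.242 -0.942 0.231
outer loop
vertex 4.112 2.959 -1.933
vertex 2.569 2.759 -1.131
vertex 3.406 2.411 -3.427
endloop
endfacet
facet normal 0.405 0.315 0.858
outer loop
vertex 4.112 2.959 -1.933
vertex 3.816 4.109 -2.215
vertex 2.569 2.759 -1.131
endloop
endfacet
facet normal -0.242 0.942 -0.231
outer loop
vertex 2.274 3.909 -1.413
vertex 3.816 4.109 -2.215
vertex 1.568 3.361 -2.907
endloop
endfacet
facet normal -0.405 -0.314 -0.858
outer loop
vertex 3.111 3.561 -3.709
vertex 3.406 2.411 -3.427
vertex 1.568 3.361 -2.907
endloop
endfacet
facet normal -0.242 0.942 -0.231
outer loop
vertex 1.568 3.361 -2.907
vertex 3.816 4.109 -2.215
vertex 3.111 3.561 -3.709
endloop
endfacet
facet normal 0.881 0.114 -0.458
outer loop
vertex 3.111 3.561 -3.709
vertex 4.112 2.959 -1.933
vertex 3.406 2.411 -3.427
endloop
endfacet
facet normal 0.882 0.115 -0.458
outer loop
vertex 3.816 4.109 -2.215
vertex 4.112 2.959 -1.933
vertex 3.111 3.561 -3.709
endloop
endfacet

endsolid


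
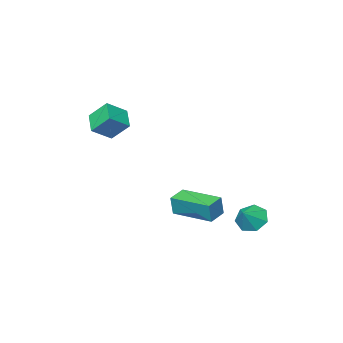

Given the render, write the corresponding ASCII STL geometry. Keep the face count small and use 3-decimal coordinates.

solid 
facet normal -0.822 0.149 -0.549
outer loop
vertex 2.068 -1.547 4.012
vertex 2.557 -0.669 3.517
vertex 2.502 -2.264 3.168
endloop
endfacet
facet normal -0.437 -0.784 0.441
outer loop
vertex 3.423 -2.431 3.783
vertex 2.068 -1.547 4.012
vertex 2.502 -2.264 3.168
endloop
endfacet
facet normal -0.822 0.149 -0.549
outer loop
vertex 2.502 -2.264 3.168
vertex 2.557 -0.669 3.517
vertex 2.991 -1.387 2.673
endloop
endfacet
facet normal 0.364 -0.603 -0.709
outer loop
vertex 2.991 -1.387 2.673
vertex 3.423 -2.431 3.783
vertex 2.502 -2.264 3.168
endloop
endfacet
facet normal -0.364 0.603 0.710
outer loop
vertex 2.068 -1.547 4.012
vertex 3.478 -0.836 4.132
vertex 2.557 -0.669 3.517
endloop
endfacet
facet normal -0.436 -0.784 0.442
outer loop
vertex 2.989 -1.713 4.627
vertex 2.068 -1.547 4.012
vertex 3.423 -2.431 3.783
endloop
endfacet
facet normal -0.365 0.604 0.709
outer loop
vertex 2.989 -1.713 4.627
vertex 3.478 -0.836 4.132
vertex 2.068 -1.547 4.012
endloop
endfacet
facet normal 0.437 0.783 -0.442
outer loop
vertex 2.557 -0.669 3.517
vertex 3.478 -0.836 4.132
vertex 2.991 -1.387 2.673
endloop
endfacet
facet normal 0.365 -0.603 -0.709
outer loop
vertex 3.912 -1.553 3.288
vertex 3.423 -2.431 3.783
vertex 2.991 -1.387 2.673
endloop
endfacet
facet normal 0.436 0.784 -0.442
outer loop
vertex 2.991 -1.387 2.673
vertex 3.478 -0.836 4.132
vertex 3.912 -1.553 3.288
endloop
endfacet
facet normal 0.822 -0.148 0.549
outer loop
vertex 3.912 -1.553 3.288
vertex 2.989 -1.713 4.627
vertex 3.423 -2.431 3.783
endloop
endfacet
facet normal 0.822 -0.149 0.549
outer loop
vertex 3.478 -0.836 4.132
vertex 2.989 -1.713 4.627
vertex 3.912 -1.553 3.288
endloop
endfacet
facet normal -0.722 -0.271 -0.636
outer loop
vertex -1.021 1.954 -2.124
vertex -1.465 2.543 -1.871
vertex -0.948 2.539 -2.456
endloop
endfacet
facet normal 0.973 -0.193 -0.125
outer loop
vertex -1.021 1.954 -2.124
vertex -0.948 2.539 -2.456
vertex -0.735 2.817 -1.229
endloop
endfacet
facet normal -0.722 -0.271 -0.636
outer loop
vertex -0.948 2.539 -2.456
vertex -1.465 2.543 -1.871
vertex -1.265 3.128 -2.347
endloop
endfacet
facet normal 0.831 0.494 -0.256
outer loop
vertex -0.948 2.539 -2.456
vertex -1.265 3.128 -2.347
vertex -0.735 2.817 -1.229
endloop
endfacet
facet normal -0.722 -0.272 -0.637
outer loop
vertex -1.265 3.128 -2.347
vertex -1.465 2.543 -1.871
vertex -1.732 3.276 -1.881
endloop
endfacet
facet normal 0.373 0.924 0.080
outer loop
vertex -1.265 3.128 -2.347
vertex -1.732 3.276 -1.881
vertex -0.735 2.817 -1.229
endloop
endfacet
facet normal -0.722 -0.272 -0.637
outer loop
vertex -1.732 3.276 -1.881
vertex -1.465 2.543 -1.871
vertex -1.998 2.872 -1.407
endloop
endfacet
facet normal -0.055 0.775 0.630
outer loop
vertex -1.732 3.276 -1.881
vertex -1.998 2.872 -1.407
vertex -0.735 2.817 -1.229
endloop
endfacet
facet normal -0.722 -0.272 -0.636
outer loop
vertex -1.998 2.872 -1.407
vertex -1.465 2.543 -1.871
vertex -1.862 2.221 -1.283
endloop
endfacet
facet normal -0.131 0.159 0.979
outer loop
vertex -1.998 2.872 -1.407
vertex -1.862 2.221 -1.283
vertex -0.735 2.817 -1.229
endloop
endfacet
facet normal -0.722 -0.272 -0.636
outer loop
vertex -1.862 2.221 -1.283
vertex -1.465 2.543 -1.871
vertex -1.427 1.812 -1.602
endloop
endfacet
facet normal 0.202 -0.460 0.865
outer loop
vertex -1.862 2.221 -1.283
vertex -1.427 1.812 -1.602
vertex -0.735 2.817 -1.229
endloop
endfacet
facet normal -0.723 -0.272 -0.636
outer loop
vertex -1.427 1.812 -1.602
vertex -1.465 2.543 -1.871
vertex -1.021 1.954 -2.124
endloop
endfacet
facet normal 0.694 -0.616 0.372
outer loop
vertex -1.427 1.812 -1.602
vertex -1.021 1.954 -2.124
vertex -0.735 2.817 -1.229
endloop
endfacet
facet normal -0.936 -0.311 0.167
outer loop
vertex -0.562 -1.107 -1.232
vertex -1.19 0.802 -1.193
vertex -0.728 -1.141 -2.228
endloop
endfacet
facet normal 0.313 -0.950 -0.020
outer loop
vertex 0.17 -0.842 -2.387
vertex -0.562 -1.107 -1.232
vertex -0.728 -1.141 -2.228
endloop
endfacet
facet normal -0.936 -0.311 0.167
outer loop
vertex -0.728 -1.141 -2.228
vertex -1.19 0.802 -1.193
vertex -1.356 0.768 -2.188
endloop
endfacet
facet normal -0.164 -0.033 -0.986
outer loop
vertex -1.356 0.768 -2.188
vertex 0.17 -0.842 -2.387
vertex -0.728 -1.141 -2.228
endloop
endfacet
facet normal 0.163 0.034 0.986
outer loop
vertex -0.562 -1.107 -1.232
vertex -0.292 1.101 -1.352
vertex -1.19 0.802 -1.193
endloop
endfacet
facet normal 0.313 -0.950 -0.020
outer loop
vertex 0.336 -0.808 -1.392
vertex -0.562 -1.107 -1.232
vertex 0.17 -0.842 -2.387
endloop
endfacet
facet normal 0.165 0.033 0.986
outer loop
vertex 0.336 -0.808 -1.392
vertex -0.292 1.101 -1.352
vertex -0.562 -1.107 -1.232
endloop
endfacet
facet normal -0.313 0.950 0.020
outer loop
vertex -1.19 0.802 -1.193
vertex -0.292 1.101 -1.352
vertex -1.356 0.768 -2.188
endloop
endfacet
facet normal -0.164 -0.034 -0.986
outer loop
vertex -0.458 1.067 -2.348
vertex 0.17 -0.842 -2.387
vertex -1.356 0.768 -2.188
endloop
endfacet
facet normal -0.313 0.950 0.020
outer loop
vertex -1.356 0.768 -2.188
vertex -0.292 1.101 -1.352
vertex -0.458 1.067 -2.348
endloop
endfacet
facet normal 0.936 0.311 -0.167
outer loop
vertex -0.458 1.067 -2.348
vertex 0.336 -0.808 -1.392
vertex 0.17 -0.842 -2.387
endloop
endfacet
facet normal 0.936 0.311 -0.167
outer loop
vertex -0.292 1.101 -1.352
vertex 0.336 -0.808 -1.392
vertex -0.458 1.067 -2.348
endloop
endfacet

endsolid


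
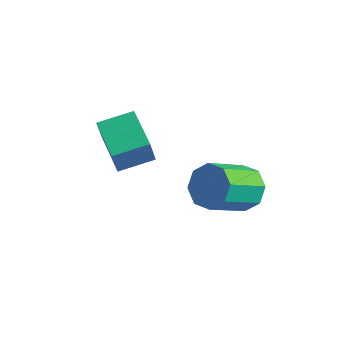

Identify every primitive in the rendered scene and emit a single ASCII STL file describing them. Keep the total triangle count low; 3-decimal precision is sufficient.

solid 
facet normal -0.836 0.526 0.154
outer loop
vertex -1.117 -0.799 3.271
vertex -0.306 0.396 3.594
vertex -1.128 -0.481 2.124
endloop
endfacet
facet normal -0.548 -0.807 -0.219
outer loop
vertex 0.486 -1.496 1.826
vertex -1.117 -0.799 3.271
vertex -1.128 -0.481 2.124
endloop
endfacet
facet normal -0.837 0.525 0.154
outer loop
vertex -1.128 -0.481 2.124
vertex -0.306 0.396 3.594
vertex -0.318 0.714 2.447
endloop
endfacet
facet normal -0.010 0.267 -0.964
outer loop
vertex -0.318 0.714 2.447
vertex 0.486 -1.496 1.826
vertex -1.128 -0.481 2.124
endloop
endfacet
facet normal 0.010 -0.267 0.964
outer loop
vertex -1.117 -0.799 3.271
vertex 1.308 -0.619 3.296
vertex -0.306 0.396 3.594
endloop
endfacet
facet normal -0.548 -0.808 -0.218
outer loop
vertex 0.498 -1.814 2.973
vertex -1.117 -0.799 3.271
vertex 0.486 -1.496 1.826
endloop
endfacet
facet normal 0.010 -0.267 0.964
outer loop
vertex 0.498 -1.814 2.973
vertex 1.308 -0.619 3.296
vertex -1.117 -0.799 3.271
endloop
endfacet
facet normal 0.548 0.807 0.218
outer loop
vertex -0.306 0.396 3.594
vertex 1.308 -0.619 3.296
vertex -0.318 0.714 2.447
endloop
endfacet
facet normal -0.010 0.267 -0.964
outer loop
vertex 1.297 -0.301 2.149
vertex 0.486 -1.496 1.826
vertex -0.318 0.714 2.447
endloop
endfacet
facet normal 0.548 0.808 0.219
outer loop
vertex -0.318 0.714 2.447
vertex 1.308 -0.619 3.296
vertex 1.297 -0.301 2.149
endloop
endfacet
facet normal 0.836 -0.526 -0.155
outer loop
vertex 1.297 -0.301 2.149
vertex 0.498 -1.814 2.973
vertex 0.486 -1.496 1.826
endloop
endfacet
facet normal 0.837 -0.526 -0.154
outer loop
vertex 1.308 -0.619 3.296
vertex 0.498 -1.814 2.973
vertex 1.297 -0.301 2.149
endloop
endfacet
facet normal 0.174 0.805 -0.568
outer loop
vertex 5.021 1.135 0.702
vertex 4.08 1.419 0.816
vertex 4.924 1.582 1.306
endloop
endfacet
facet normal 0.976 -0.066 0.206
outer loop
vertex 5.021 1.135 0.702
vertex 4.924 1.582 1.306
vertex 4.662 -0.523 1.871
endloop
endfacet
facet normal 0.976 -0.066 0.206
outer loop
vertex 4.662 -0.523 1.871
vertex 4.924 1.582 1.306
vertex 4.565 -0.076 2.475
endloop
endfacet
facet normal -0.175 -0.805 0.567
outer loop
vertex 4.662 -0.523 1.871
vertex 4.565 -0.076 2.475
vertex 3.72 -0.239 1.984
endloop
endfacet
facet normal 0.174 0.805 -0.567
outer loop
vertex 4.924 1.582 1.306
vertex 4.08 1.419 0.816
vertex 4.332 1.933 1.623
endloop
endfacet
facet normal 0.600 0.370 0.709
outer loop
vertex 4.924 1.582 1.306
vertex 4.332 1.933 1.623
vertex 4.565 -0.076 2.475
endloop
endfacet
facet normal 0.600 0.370 0.709
outer loop
vertex 4.565 -0.076 2.475
vertex 4.332 1.933 1.623
vertex 3.973 0.275 2.792
endloop
endfacet
facet normal -0.174 -0.805 0.567
outer loop
vertex 4.565 -0.076 2.475
vertex 3.973 0.275 2.792
vertex 3.72 -0.239 1.984
endloop
endfacet
facet normal 0.175 0.805 -0.567
outer loop
vertex 4.332 1.933 1.623
vertex 4.08 1.419 0.816
vertex 3.592 1.984 1.467
endloop
endfacet
facet normal -0.127 0.590 0.797
outer loop
vertex 4.332 1.933 1.623
vertex 3.592 1.984 1.467
vertex 3.973 0.275 2.792
endloop
endfacet
facet normal -0.127 0.590 0.797
outer loop
vertex 3.973 0.275 2.792
vertex 3.592 1.984 1.467
vertex 3.233 0.326 2.636
endloop
endfacet
facet normal -0.175 -0.805 0.567
outer loop
vertex 3.973 0.275 2.792
vertex 3.233 0.326 2.636
vertex 3.72 -0.239 1.984
endloop
endfacet
facet normal 0.175 0.805 -0.568
outer loop
vertex 3.592 1.984 1.467
vertex 4.08 1.419 0.816
vertex 3.138 1.703 0.929
endloop
endfacet
facet normal -0.782 0.464 0.417
outer loop
vertex 3.592 1.984 1.467
vertex 3.138 1.703 0.929
vertex 3.233 0.326 2.636
endloop
endfacet
facet normal -0.782 0.464 0.417
outer loop
vertex 3.233 0.326 2.636
vertex 3.138 1.703 0.929
vertex 2.779 0.045 2.098
endloop
endfacet
facet normal -0.174 -0.805 0.567
outer loop
vertex 3.233 0.326 2.636
vertex 2.779 0.045 2.098
vertex 3.72 -0.239 1.984
endloop
endfacet
facet normal 0.175 0.805 -0.567
outer loop
vertex 3.138 1.703 0.929
vertex 4.08 1.419 0.816
vertex 3.235 1.256 0.325
endloop
endfacet
facet normal -0.976 0.066 -0.206
outer loop
vertex 3.138 1.703 0.929
vertex 3.235 1.256 0.325
vertex 2.779 0.045 2.098
endloop
endfacet
facet normal -0.976 0.066 -0.206
outer loop
vertex 2.779 0.045 2.098
vertex 3.235 1.256 0.325
vertex 2.876 -0.402 1.494
endloop
endfacet
facet normal -0.174 -0.805 0.568
outer loop
vertex 2.779 0.045 2.098
vertex 2.876 -0.402 1.494
vertex 3.72 -0.239 1.984
endloop
endfacet
facet normal 0.174 0.805 -0.567
outer loop
vertex 3.235 1.256 0.325
vertex 4.08 1.419 0.816
vertex 3.827 0.905 0.008
endloop
endfacet
facet normal -0.600 -0.370 -0.709
outer loop
vertex 3.235 1.256 0.325
vertex 3.827 0.905 0.008
vertex 2.876 -0.402 1.494
endloop
endfacet
facet normal -0.600 -0.370 -0.709
outer loop
vertex 2.876 -0.402 1.494
vertex 3.827 0.905 0.008
vertex 3.468 -0.753 1.177
endloop
endfacet
facet normal -0.174 -0.805 0.567
outer loop
vertex 2.876 -0.402 1.494
vertex 3.468 -0.753 1.177
vertex 3.72 -0.239 1.984
endloop
endfacet
facet normal 0.175 0.805 -0.567
outer loop
vertex 3.827 0.905 0.008
vertex 4.08 1.419 0.816
vertex 4.567 0.854 0.164
endloop
endfacet
facet normal 0.127 -0.590 -0.797
outer loop
vertex 3.827 0.905 0.008
vertex 4.567 0.854 0.164
vertex 3.468 -0.753 1.177
endloop
endfacet
facet normal 0.127 -0.590 -0.797
outer loop
vertex 3.468 -0.753 1.177
vertex 4.567 0.854 0.164
vertex 4.208 -0.804 1.333
endloop
endfacet
facet normal -0.175 -0.805 0.567
outer loop
vertex 3.468 -0.753 1.177
vertex 4.208 -0.804 1.333
vertex 3.72 -0.239 1.984
endloop
endfacet
facet normal 0.174 0.805 -0.567
outer loop
vertex 4.567 0.854 0.164
vertex 4.08 1.419 0.816
vertex 5.021 1.135 0.702
endloop
endfacet
facet normal 0.782 -0.464 -0.417
outer loop
vertex 4.567 0.854 0.164
vertex 5.021 1.135 0.702
vertex 4.208 -0.804 1.333
endloop
endfacet
facet normal 0.782 -0.464 -0.417
outer loop
vertex 4.208 -0.804 1.333
vertex 5.021 1.135 0.702
vertex 4.662 -0.523 1.871
endloop
endfacet
facet normal -0.175 -0.805 0.568
outer loop
vertex 4.208 -0.804 1.333
vertex 4.662 -0.523 1.871
vertex 3.72 -0.239 1.984
endloop
endfacet

endsolid


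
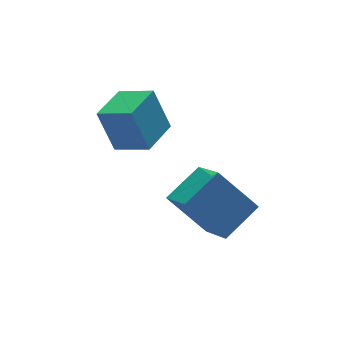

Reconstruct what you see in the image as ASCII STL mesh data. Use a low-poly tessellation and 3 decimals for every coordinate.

solid 
facet normal -0.458 0.559 0.691
outer loop
vertex 2.581 -0.772 -1.302
vertex 4.128 -0.413 -0.567
vertex 2.77 0.866 -2.502
endloop
endfacet
facet normal -0.884 -0.206 -0.420
outer loop
vertex 3.732 -0.307 -3.953
vertex 2.581 -0.772 -1.302
vertex 2.77 0.866 -2.502
endloop
endfacet
facet normal -0.458 0.559 0.691
outer loop
vertex 2.77 0.866 -2.502
vertex 4.128 -0.413 -0.567
vertex 4.317 1.226 -1.767
endloop
endfacet
facet normal 0.092 0.803 -0.588
outer loop
vertex 4.317 1.226 -1.767
vertex 3.732 -0.307 -3.953
vertex 2.77 0.866 -2.502
endloop
endfacet
facet normal -0.093 -0.804 0.588
outer loop
vertex 2.581 -0.772 -1.302
vertex 5.09 -1.586 -2.018
vertex 4.128 -0.413 -0.567
endloop
endfacet
facet normal -0.884 -0.205 -0.420
outer loop
vertex 3.543 -1.946 -2.753
vertex 2.581 -0.772 -1.302
vertex 3.732 -0.307 -3.953
endloop
endfacet
facet normal -0.093 -0.803 0.588
outer loop
vertex 3.543 -1.946 -2.753
vertex 5.09 -1.586 -2.018
vertex 2.581 -0.772 -1.302
endloop
endfacet
facet normal 0.884 0.206 0.420
outer loop
vertex 4.128 -0.413 -0.567
vertex 5.09 -1.586 -2.018
vertex 4.317 1.226 -1.767
endloop
endfacet
facet normal 0.093 0.803 -0.588
outer loop
vertex 5.279 0.052 -3.218
vertex 3.732 -0.307 -3.953
vertex 4.317 1.226 -1.767
endloop
endfacet
facet normal 0.884 0.206 0.420
outer loop
vertex 4.317 1.226 -1.767
vertex 5.09 -1.586 -2.018
vertex 5.279 0.052 -3.218
endloop
endfacet
facet normal 0.458 -0.559 -0.691
outer loop
vertex 5.279 0.052 -3.218
vertex 3.543 -1.946 -2.753
vertex 3.732 -0.307 -3.953
endloop
endfacet
facet normal 0.458 -0.559 -0.691
outer loop
vertex 5.09 -1.586 -2.018
vertex 3.543 -1.946 -2.753
vertex 5.279 0.052 -3.218
endloop
endfacet
facet normal -0.836 -0.547 0.045
outer loop
vertex 2.017 1.933 1.871
vertex 1.24 3.073 1.282
vertex 2.348 1.29 0.19
endloop
endfacet
facet normal 0.518 -0.760 0.393
outer loop
vertex 3.72 2.187 0.118
vertex 2.017 1.933 1.871
vertex 2.348 1.29 0.19
endloop
endfacet
facet normal -0.836 -0.546 0.043
outer loop
vertex 2.348 1.29 0.19
vertex 1.24 3.073 1.282
vertex 1.572 2.431 -0.399
endloop
endfacet
facet normal 0.181 -0.351 -0.919
outer loop
vertex 1.572 2.431 -0.399
vertex 3.72 2.187 0.118
vertex 2.348 1.29 0.19
endloop
endfacet
facet normal -0.181 0.351 0.919
outer loop
vertex 2.017 1.933 1.871
vertex 2.612 3.97 1.21
vertex 1.24 3.073 1.282
endloop
endfacet
facet normal 0.518 -0.760 0.393
outer loop
vertex 3.388 2.829 1.799
vertex 2.017 1.933 1.871
vertex 3.72 2.187 0.118
endloop
endfacet
facet normal -0.181 0.351 0.919
outer loop
vertex 3.388 2.829 1.799
vertex 2.612 3.97 1.21
vertex 2.017 1.933 1.871
endloop
endfacet
facet normal -0.518 0.760 -0.393
outer loop
vertex 1.24 3.073 1.282
vertex 2.612 3.97 1.21
vertex 1.572 2.431 -0.399
endloop
endfacet
facet normal 0.181 -0.351 -0.919
outer loop
vertex 2.943 3.327 -0.471
vertex 3.72 2.187 0.118
vertex 1.572 2.431 -0.399
endloop
endfacet
facet normal -0.517 0.760 -0.393
outer loop
vertex 1.572 2.431 -0.399
vertex 2.612 3.97 1.21
vertex 2.943 3.327 -0.471
endloop
endfacet
facet normal 0.836 0.547 -0.044
outer loop
vertex 2.943 3.327 -0.471
vertex 3.388 2.829 1.799
vertex 3.72 2.187 0.118
endloop
endfacet
facet normal 0.837 0.546 -0.044
outer loop
vertex 2.612 3.97 1.21
vertex 3.388 2.829 1.799
vertex 2.943 3.327 -0.471
endloop
endfacet

endsolid


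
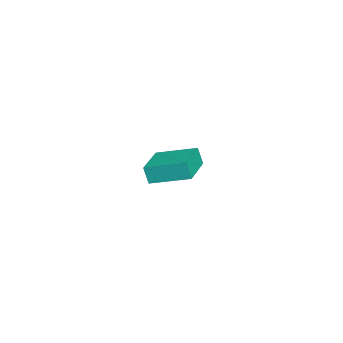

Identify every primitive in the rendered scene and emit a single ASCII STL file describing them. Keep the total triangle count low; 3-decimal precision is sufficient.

solid 
facet normal -0.982 0.141 -0.127
outer loop
vertex 0.917 2.521 0.401
vertex 1.11 4.385 0.978
vertex 1.066 2.775 -0.47
endloop
endfacet
facet normal -0.099 -0.951 -0.294
outer loop
vertex 3.01 2.495 -0.218
vertex 0.917 2.521 0.401
vertex 1.066 2.775 -0.47
endloop
endfacet
facet normal -0.982 0.142 -0.128
outer loop
vertex 1.066 2.775 -0.47
vertex 1.11 4.385 0.978
vertex 1.26 4.639 0.106
endloop
endfacet
facet normal 0.163 0.276 -0.947
outer loop
vertex 1.26 4.639 0.106
vertex 3.01 2.495 -0.218
vertex 1.066 2.775 -0.47
endloop
endfacet
facet normal -0.163 -0.276 0.947
outer loop
vertex 0.917 2.521 0.401
vertex 3.054 4.105 1.23
vertex 1.11 4.385 0.978
endloop
endfacet
facet normal -0.099 -0.951 -0.294
outer loop
vertex 2.86 2.241 0.654
vertex 0.917 2.521 0.401
vertex 3.01 2.495 -0.218
endloop
endfacet
facet normal -0.163 -0.276 0.947
outer loop
vertex 2.86 2.241 0.654
vertex 3.054 4.105 1.23
vertex 0.917 2.521 0.401
endloop
endfacet
facet normal 0.099 0.951 0.294
outer loop
vertex 1.11 4.385 0.978
vertex 3.054 4.105 1.23
vertex 1.26 4.639 0.106
endloop
endfacet
facet normal 0.163 0.276 -0.947
outer loop
vertex 3.203 4.359 0.359
vertex 3.01 2.495 -0.218
vertex 1.26 4.639 0.106
endloop
endfacet
facet normal 0.099 0.951 0.294
outer loop
vertex 1.26 4.639 0.106
vertex 3.054 4.105 1.23
vertex 3.203 4.359 0.359
endloop
endfacet
facet normal 0.982 -0.141 0.128
outer loop
vertex 3.203 4.359 0.359
vertex 2.86 2.241 0.654
vertex 3.01 2.495 -0.218
endloop
endfacet
facet normal 0.982 -0.141 0.127
outer loop
vertex 3.054 4.105 1.23
vertex 2.86 2.241 0.654
vertex 3.203 4.359 0.359
endloop
endfacet
facet normal 0.221 0.928 0.301
outer loop
vertex -3.813 3.491 -3.377
vertex -3.507 3.16 -2.581
vertex -2.934 3.253 -3.288
endloop
endfacet
facet normal 0.277 0.870 -0.408
outer loop
vertex -3.813 3.491 -3.377
vertex -2.934 3.253 -3.288
vertex -3.39 3.04 -4.051
endloop
endfacet
facet normal -0.355 0.659 -0.663
outer loop
vertex -3.813 3.491 -3.377
vertex -3.39 3.04 -4.051
vertex -4.245 2.815 -3.817
endloop
endfacet
facet normal -0.803 0.586 -0.111
outer loop
vertex -3.813 3.491 -3.377
vertex -4.245 2.815 -3.817
vertex -4.317 2.889 -2.908
endloop
endfacet
facet normal -0.447 0.752 0.485
outer loop
vertex -3.813 3.491 -3.377
vertex -4.317 2.889 -2.908
vertex -3.507 3.16 -2.581
endloop
endfacet
facet normal 0.754 0.359 -0.551
outer loop
vertex -3.39 3.04 -4.051
vertex -2.934 3.253 -3.288
vertex -2.823 2.431 -3.672
endloop
endfacet
facet normal 0.662 0.453 0.596
outer loop
vertex -2.934 3.253 -3.288
vertex -3.507 3.16 -2.581
vertex -2.895 2.505 -2.763
endloop
endfacet
facet normal -0.417 0.168 0.893
outer loop
vertex -3.507 3.16 -2.581
vertex -4.317 2.889 -2.908
vertex -3.75 2.28 -2.529
endloop
endfacet
facet normal -0.992 -0.101 -0.070
outer loop
vertex -4.317 2.889 -2.908
vertex -4.245 2.815 -3.817
vertex -4.206 2.067 -3.292
endloop
endfacet
facet normal -0.268 0.017 -0.963
outer loop
vertex -4.245 2.815 -3.817
vertex -3.39 3.04 -4.051
vertex -3.633 2.16 -3.999
endloop
endfacet
facet normal 0.803 -0.586 0.111
outer loop
vertex -3.327 1.829 -3.203
vertex -2.823 2.431 -3.672
vertex -2.895 2.505 -2.763
endloop
endfacet
facet normal 0.355 -0.659 0.663
outer loop
vertex -3.327 1.829 -3.203
vertex -2.895 2.505 -2.763
vertex -3.75 2.28 -2.529
endloop
endfacet
facet normal -0.277 -0.870 0.408
outer loop
vertex -3.327 1.829 -3.203
vertex -3.75 2.28 -2.529
vertex -4.206 2.067 -3.292
endloop
endfacet
facet normal -0.221 -0.928 -0.301
outer loop
vertex -3.327 1.829 -3.203
vertex -4.206 2.067 -3.292
vertex -3.633 2.16 -3.999
endloop
endfacet
facet normal 0.447 -0.752 -0.485
outer loop
vertex -3.327 1.829 -3.203
vertex -3.633 2.16 -3.999
vertex -2.823 2.431 -3.672
endloop
endfacet
facet normal 0.992 0.101 0.070
outer loop
vertex -2.895 2.505 -2.763
vertex -2.823 2.431 -3.672
vertex -2.934 3.253 -3.288
endloop
endfacet
facet normal 0.268 -0.017 0.963
outer loop
vertex -3.75 2.28 -2.529
vertex -2.895 2.505 -2.763
vertex -3.507 3.16 -2.581
endloop
endfacet
facet normal -0.754 -0.359 0.551
outer loop
vertex -4.206 2.067 -3.292
vertex -3.75 2.28 -2.529
vertex -4.317 2.889 -2.908
endloop
endfacet
facet normal -0.662 -0.453 -0.596
outer loop
vertex -3.633 2.16 -3.999
vertex -4.206 2.067 -3.292
vertex -4.245 2.815 -3.817
endloop
endfacet
facet normal 0.417 -0.168 -0.893
outer loop
vertex -2.823 2.431 -3.672
vertex -3.633 2.16 -3.999
vertex -3.39 3.04 -4.051
endloop
endfacet

endsolid


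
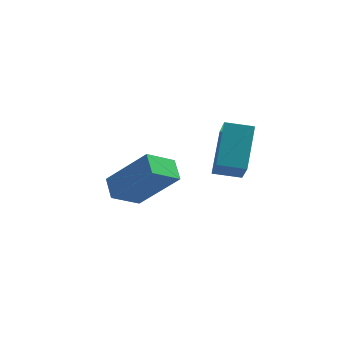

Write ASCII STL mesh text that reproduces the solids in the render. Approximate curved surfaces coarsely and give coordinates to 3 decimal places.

solid 
facet normal -0.591 -0.649 0.480
outer loop
vertex -2.573 1.855 0.405
vertex -4.093 2.11 -1.123
vertex -2.189 1.133 -0.098
endloop
endfacet
facet normal 0.701 -0.118 0.704
outer loop
vertex -1.427 1.97 -0.717
vertex -2.573 1.855 0.405
vertex -2.189 1.133 -0.098
endloop
endfacet
facet normal -0.591 -0.649 0.480
outer loop
vertex -2.189 1.133 -0.098
vertex -4.093 2.11 -1.123
vertex -3.709 1.388 -1.626
endloop
endfacet
facet normal 0.400 -0.752 -0.524
outer loop
vertex -3.709 1.388 -1.626
vertex -1.427 1.97 -0.717
vertex -2.189 1.133 -0.098
endloop
endfacet
facet normal -0.400 0.752 0.524
outer loop
vertex -2.573 1.855 0.405
vertex -3.331 2.947 -1.742
vertex -4.093 2.11 -1.123
endloop
endfacet
facet normal 0.701 -0.118 0.704
outer loop
vertex -1.811 2.692 -0.214
vertex -2.573 1.855 0.405
vertex -1.427 1.97 -0.717
endloop
endfacet
facet normal -0.400 0.752 0.524
outer loop
vertex -1.811 2.692 -0.214
vertex -3.331 2.947 -1.742
vertex -2.573 1.855 0.405
endloop
endfacet
facet normal -0.701 0.118 -0.704
outer loop
vertex -4.093 2.11 -1.123
vertex -3.331 2.947 -1.742
vertex -3.709 1.388 -1.626
endloop
endfacet
facet normal 0.400 -0.752 -0.524
outer loop
vertex -2.947 2.225 -2.245
vertex -1.427 1.97 -0.717
vertex -3.709 1.388 -1.626
endloop
endfacet
facet normal -0.701 0.118 -0.704
outer loop
vertex -3.709 1.388 -1.626
vertex -3.331 2.947 -1.742
vertex -2.947 2.225 -2.245
endloop
endfacet
facet normal 0.591 0.649 -0.480
outer loop
vertex -2.947 2.225 -2.245
vertex -1.811 2.692 -0.214
vertex -1.427 1.97 -0.717
endloop
endfacet
facet normal 0.591 0.649 -0.480
outer loop
vertex -3.331 2.947 -1.742
vertex -1.811 2.692 -0.214
vertex -2.947 2.225 -2.245
endloop
endfacet
facet normal -0.965 -0.200 0.170
outer loop
vertex 0.51 -1.147 1.749
vertex 0.484 0.112 3.076
vertex 0.151 -0.192 0.835
endloop
endfacet
facet normal 0.014 -0.689 -0.725
outer loop
vertex 1.116 0.008 0.664
vertex 0.51 -1.147 1.749
vertex 0.151 -0.192 0.835
endloop
endfacet
facet normal -0.965 -0.199 0.170
outer loop
vertex 0.151 -0.192 0.835
vertex 0.484 0.112 3.076
vertex 0.125 1.068 2.162
endloop
endfacet
facet normal -0.263 0.697 -0.667
outer loop
vertex 0.125 1.068 2.162
vertex 1.116 0.008 0.664
vertex 0.151 -0.192 0.835
endloop
endfacet
facet normal 0.263 -0.697 0.667
outer loop
vertex 0.51 -1.147 1.749
vertex 1.449 0.312 2.905
vertex 0.484 0.112 3.076
endloop
endfacet
facet normal 0.013 -0.688 -0.725
outer loop
vertex 1.475 -0.948 1.578
vertex 0.51 -1.147 1.749
vertex 1.116 0.008 0.664
endloop
endfacet
facet normal 0.262 -0.697 0.667
outer loop
vertex 1.475 -0.948 1.578
vertex 1.449 0.312 2.905
vertex 0.51 -1.147 1.749
endloop
endfacet
facet normal -0.014 0.688 0.725
outer loop
vertex 0.484 0.112 3.076
vertex 1.449 0.312 2.905
vertex 0.125 1.068 2.162
endloop
endfacet
facet normal -0.262 0.698 -0.667
outer loop
vertex 1.09 1.267 1.991
vertex 1.116 0.008 0.664
vertex 0.125 1.068 2.162
endloop
endfacet
facet normal -0.014 0.689 0.725
outer loop
vertex 0.125 1.068 2.162
vertex 1.449 0.312 2.905
vertex 1.09 1.267 1.991
endloop
endfacet
facet normal 0.965 0.199 -0.170
outer loop
vertex 1.09 1.267 1.991
vertex 1.475 -0.948 1.578
vertex 1.116 0.008 0.664
endloop
endfacet
facet normal 0.965 0.200 -0.171
outer loop
vertex 1.449 0.312 2.905
vertex 1.475 -0.948 1.578
vertex 1.09 1.267 1.991
endloop
endfacet

endsolid
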